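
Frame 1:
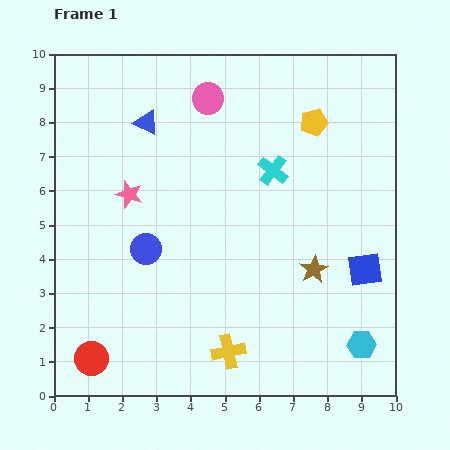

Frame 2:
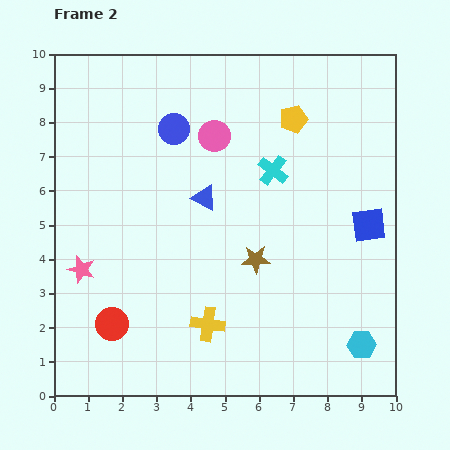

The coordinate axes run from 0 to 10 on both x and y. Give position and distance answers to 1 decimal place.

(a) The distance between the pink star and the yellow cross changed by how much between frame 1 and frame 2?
-1.4

Distance in frame 1: 5.4. Distance in frame 2: 4.0.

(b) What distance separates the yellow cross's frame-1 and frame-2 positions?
1.0

The yellow cross moved from (5.1, 1.3) to (4.5, 2.1), a distance of √(0.6² + 0.8²) ≈ 1.0.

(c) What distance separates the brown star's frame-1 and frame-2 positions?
1.7

The brown star moved from (7.6, 3.7) to (5.9, 4.0), a distance of √(1.7² + 0.3²) ≈ 1.7.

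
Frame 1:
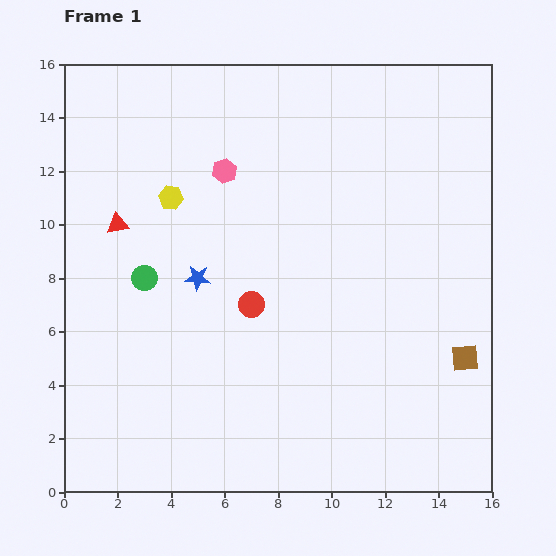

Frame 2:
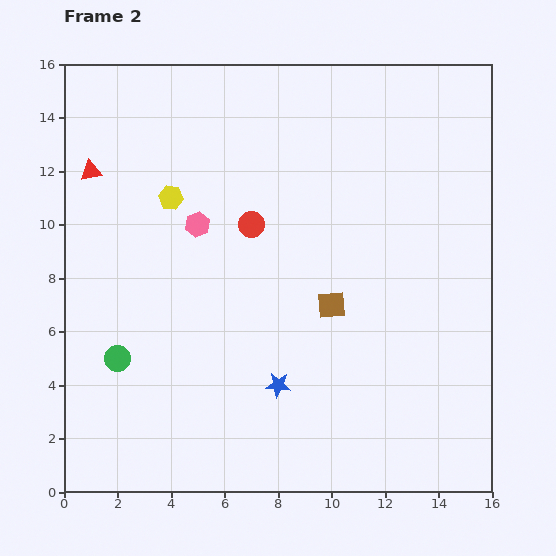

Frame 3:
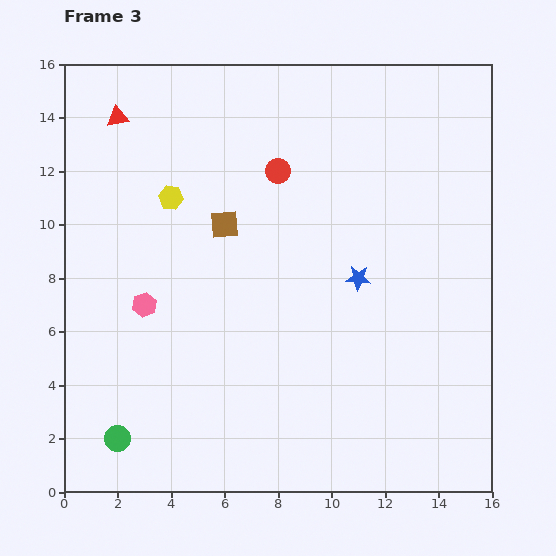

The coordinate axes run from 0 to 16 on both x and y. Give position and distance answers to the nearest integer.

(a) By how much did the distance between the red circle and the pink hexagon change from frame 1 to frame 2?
-3

Distance in frame 1: 5. Distance in frame 2: 2.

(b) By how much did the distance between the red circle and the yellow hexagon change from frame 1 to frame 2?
-2

Distance in frame 1: 5. Distance in frame 2: 3.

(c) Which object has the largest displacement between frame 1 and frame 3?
the brown square

(moved 10; next 6)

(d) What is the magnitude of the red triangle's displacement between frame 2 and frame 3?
2

The red triangle moved from (1, 12) to (2, 14), a distance of √(1² + 2²) ≈ 2.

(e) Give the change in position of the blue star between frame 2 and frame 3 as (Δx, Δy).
(3, 4)

The blue star was at (8, 4) in frame 2 and (11, 8) in frame 3.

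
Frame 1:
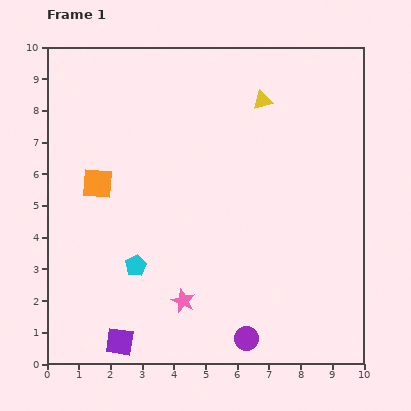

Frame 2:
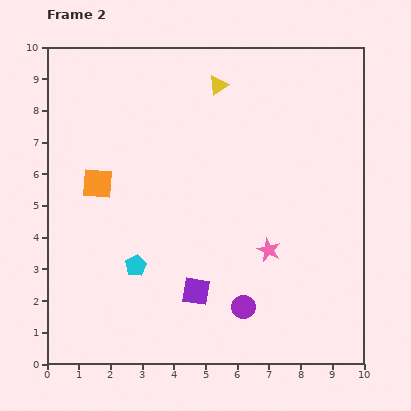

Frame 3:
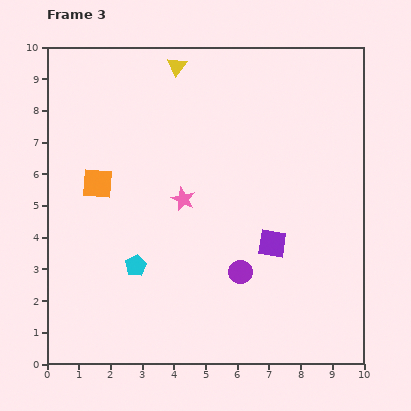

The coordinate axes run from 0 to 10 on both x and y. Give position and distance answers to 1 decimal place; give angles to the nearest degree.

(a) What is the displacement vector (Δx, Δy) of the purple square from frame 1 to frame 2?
(2.4, 1.6)

The purple square was at (2.3, 0.7) in frame 1 and (4.7, 2.3) in frame 2.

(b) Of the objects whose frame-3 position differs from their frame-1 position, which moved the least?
the purple circle

(moved 2.1)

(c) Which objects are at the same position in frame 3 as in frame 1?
the cyan pentagon, the orange square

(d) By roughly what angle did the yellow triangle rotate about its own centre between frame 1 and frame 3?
39° counter-clockwise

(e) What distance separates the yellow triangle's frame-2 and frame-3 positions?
1.4

The yellow triangle moved from (5.4, 8.8) to (4.1, 9.4), a distance of √(1.3² + 0.6²) ≈ 1.4.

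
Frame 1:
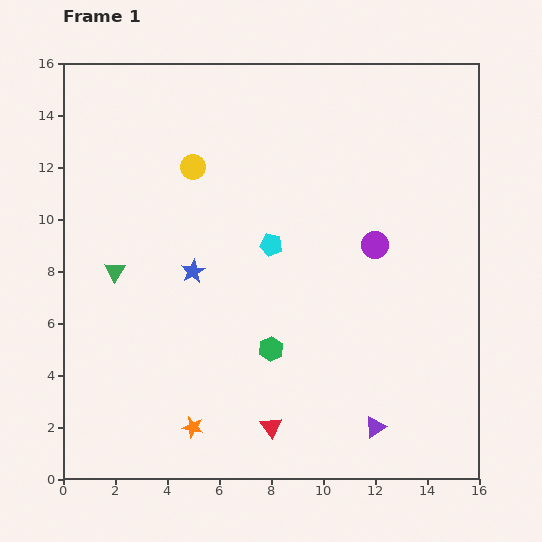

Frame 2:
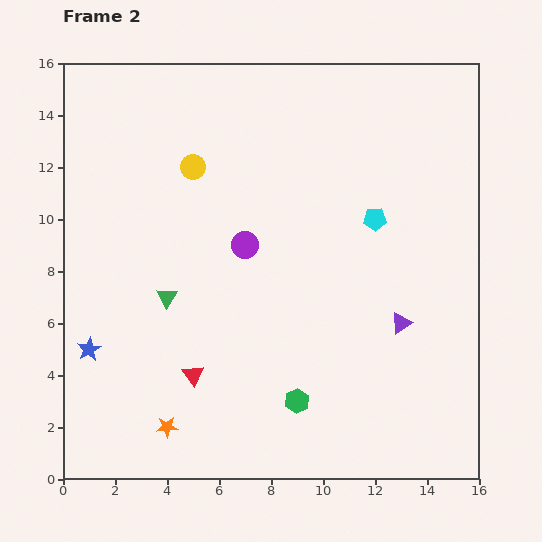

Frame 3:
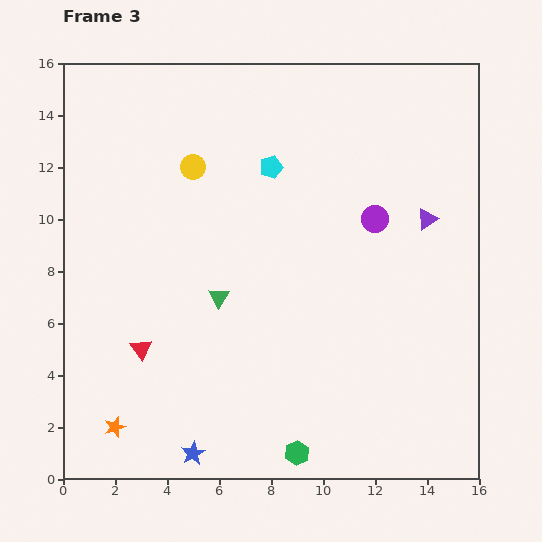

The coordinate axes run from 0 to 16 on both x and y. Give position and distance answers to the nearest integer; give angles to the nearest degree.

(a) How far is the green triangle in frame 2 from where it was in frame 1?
2

The green triangle moved from (2, 8) to (4, 7), a distance of √(2² + 1²) ≈ 2.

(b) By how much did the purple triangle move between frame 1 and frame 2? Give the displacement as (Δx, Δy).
(1, 4)

The purple triangle was at (12, 2) in frame 1 and (13, 6) in frame 2.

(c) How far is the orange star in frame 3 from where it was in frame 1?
3

The orange star moved from (5, 2) to (2, 2), a distance of √(3² + 0²) ≈ 3.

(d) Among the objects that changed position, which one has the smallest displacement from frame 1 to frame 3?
the purple circle

(moved 1)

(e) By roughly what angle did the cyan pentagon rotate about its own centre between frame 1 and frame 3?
30° counter-clockwise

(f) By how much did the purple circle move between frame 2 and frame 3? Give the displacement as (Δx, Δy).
(5, 1)

The purple circle was at (7, 9) in frame 2 and (12, 10) in frame 3.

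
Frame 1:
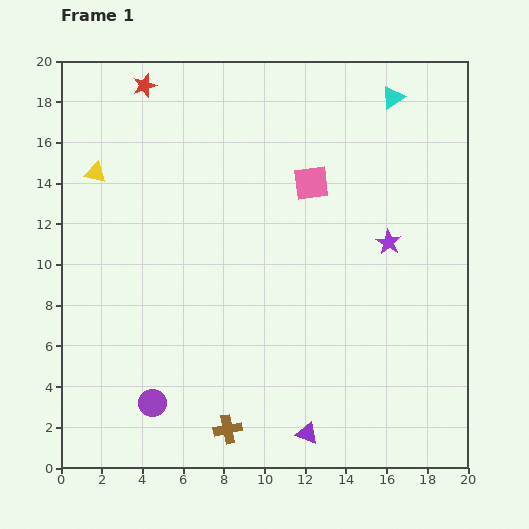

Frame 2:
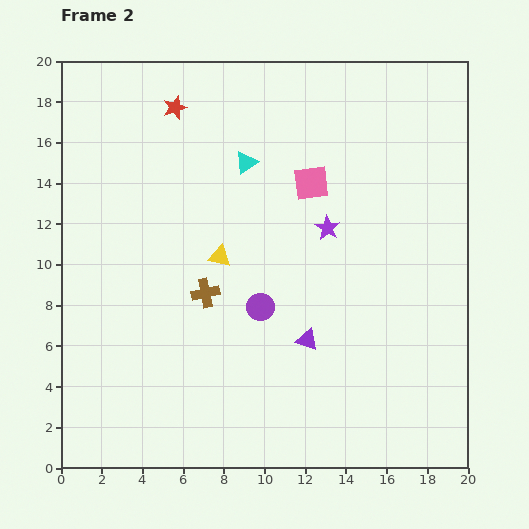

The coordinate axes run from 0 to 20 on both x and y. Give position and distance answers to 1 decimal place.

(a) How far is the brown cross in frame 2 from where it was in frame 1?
6.8

The brown cross moved from (8.2, 1.9) to (7.1, 8.6), a distance of √(1.1² + 6.7²) ≈ 6.8.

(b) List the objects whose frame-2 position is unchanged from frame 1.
the pink square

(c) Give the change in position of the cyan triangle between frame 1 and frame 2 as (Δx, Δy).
(-7.2, -3.2)

The cyan triangle was at (16.3, 18.2) in frame 1 and (9.1, 15.0) in frame 2.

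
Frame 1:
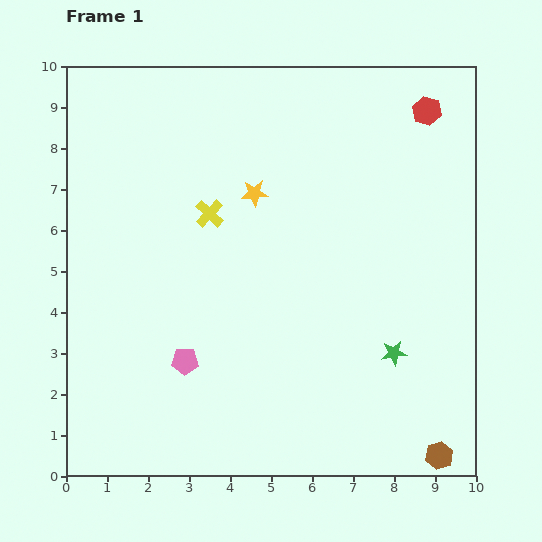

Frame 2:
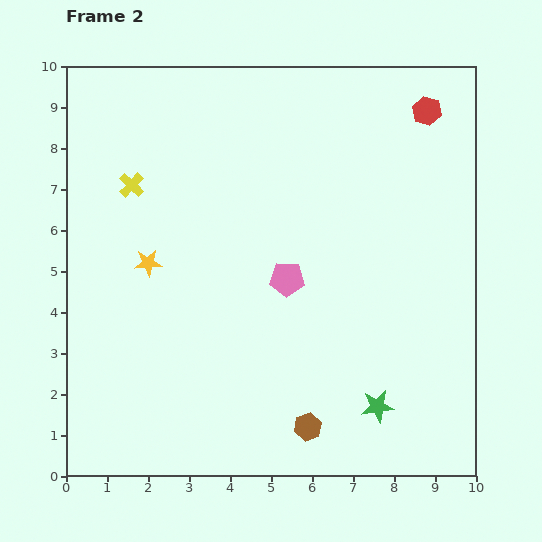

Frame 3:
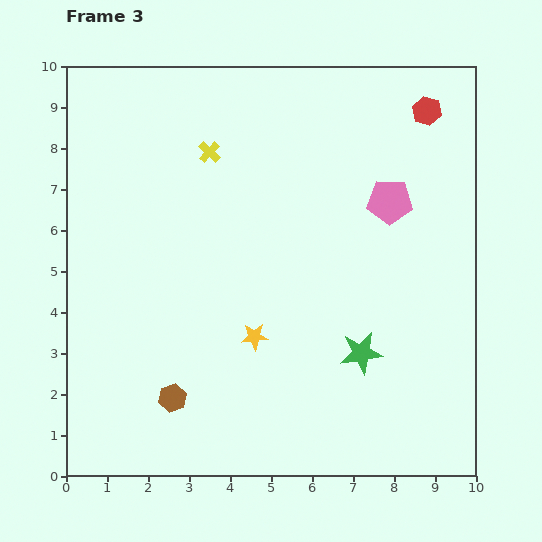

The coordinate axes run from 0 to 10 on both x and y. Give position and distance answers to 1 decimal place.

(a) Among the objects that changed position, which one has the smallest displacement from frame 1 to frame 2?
the green star

(moved 1.4)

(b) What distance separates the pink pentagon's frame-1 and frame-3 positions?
6.3

The pink pentagon moved from (2.9, 2.8) to (7.9, 6.7), a distance of √(5.0² + 3.9²) ≈ 6.3.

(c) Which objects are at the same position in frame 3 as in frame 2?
the red hexagon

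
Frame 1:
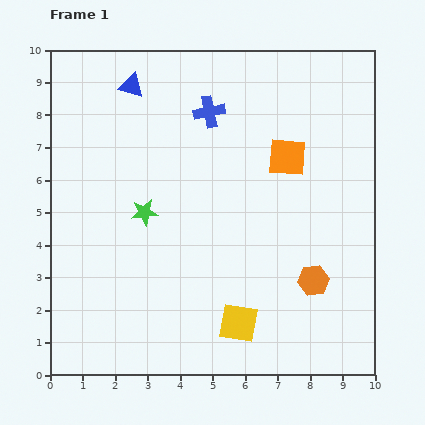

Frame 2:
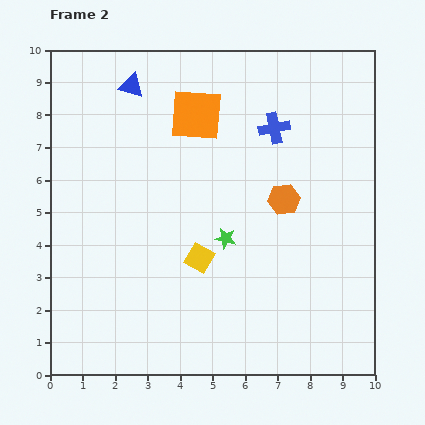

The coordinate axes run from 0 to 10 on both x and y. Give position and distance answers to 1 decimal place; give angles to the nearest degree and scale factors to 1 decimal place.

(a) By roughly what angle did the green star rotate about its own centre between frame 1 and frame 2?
19° clockwise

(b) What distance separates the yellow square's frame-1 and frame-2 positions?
2.3

The yellow square moved from (5.8, 1.6) to (4.6, 3.6), a distance of √(1.2² + 2.0²) ≈ 2.3.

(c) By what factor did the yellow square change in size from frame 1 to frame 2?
0.7×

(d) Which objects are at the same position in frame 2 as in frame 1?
the blue triangle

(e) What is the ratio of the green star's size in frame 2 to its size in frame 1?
0.8×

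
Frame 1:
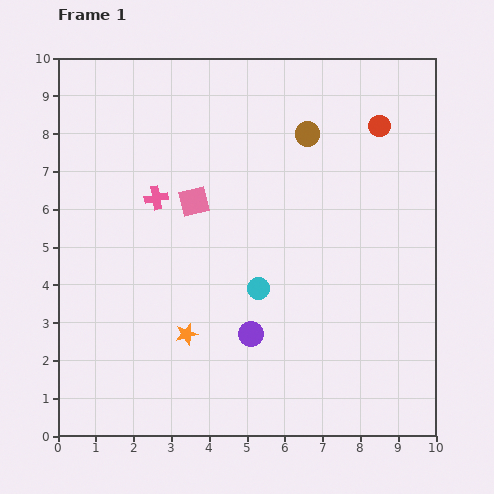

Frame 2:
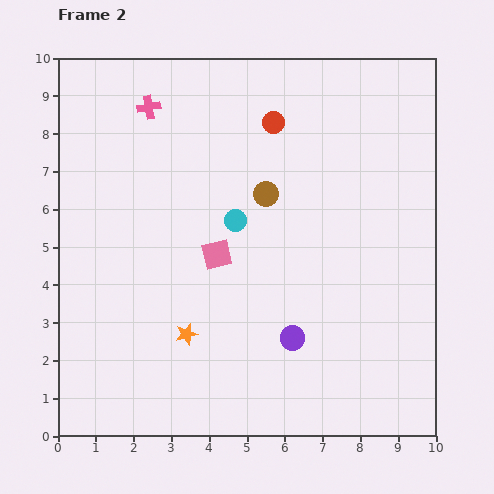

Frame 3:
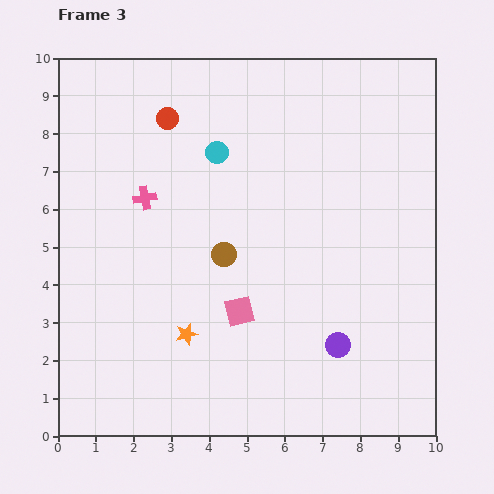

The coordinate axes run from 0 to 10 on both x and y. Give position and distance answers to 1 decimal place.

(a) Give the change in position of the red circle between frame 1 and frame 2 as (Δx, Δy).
(-2.8, 0.1)

The red circle was at (8.5, 8.2) in frame 1 and (5.7, 8.3) in frame 2.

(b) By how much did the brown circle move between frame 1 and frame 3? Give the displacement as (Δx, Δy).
(-2.2, -3.2)

The brown circle was at (6.6, 8.0) in frame 1 and (4.4, 4.8) in frame 3.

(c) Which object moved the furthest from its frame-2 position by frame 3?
the red circle

(moved 2.8; next 2.4)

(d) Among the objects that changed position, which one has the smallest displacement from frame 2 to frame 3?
the purple circle

(moved 1.2)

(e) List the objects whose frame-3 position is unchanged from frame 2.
the orange star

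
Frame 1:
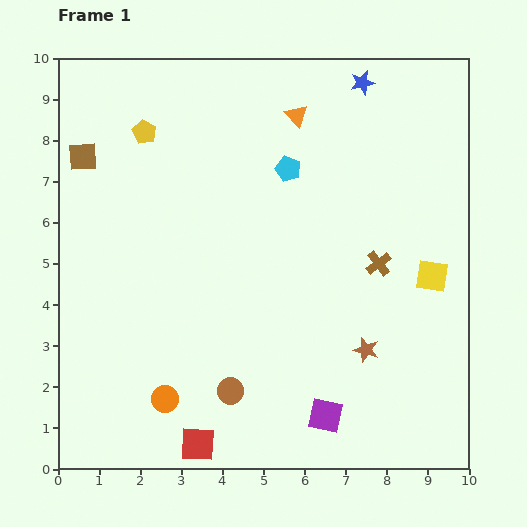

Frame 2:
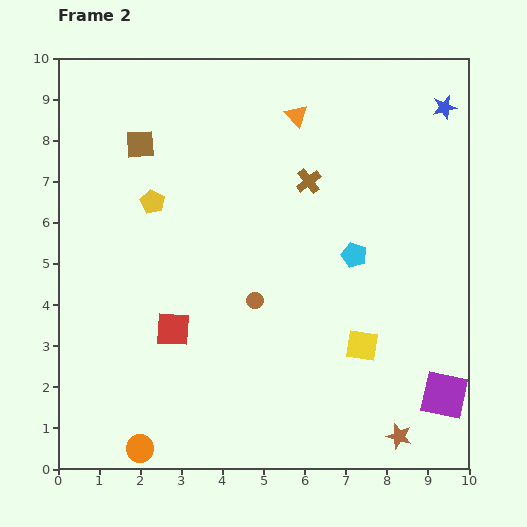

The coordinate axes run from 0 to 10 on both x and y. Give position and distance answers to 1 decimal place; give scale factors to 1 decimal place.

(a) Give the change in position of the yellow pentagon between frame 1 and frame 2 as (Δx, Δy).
(0.2, -1.7)

The yellow pentagon was at (2.1, 8.2) in frame 1 and (2.3, 6.5) in frame 2.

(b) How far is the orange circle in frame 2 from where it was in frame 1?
1.3

The orange circle moved from (2.6, 1.7) to (2.0, 0.5), a distance of √(0.6² + 1.2²) ≈ 1.3.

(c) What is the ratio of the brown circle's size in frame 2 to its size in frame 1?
0.6×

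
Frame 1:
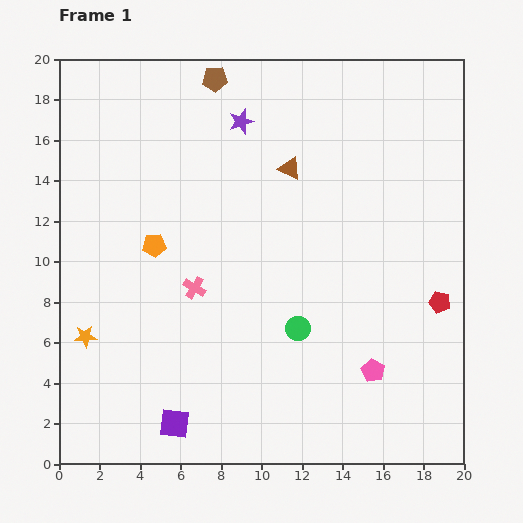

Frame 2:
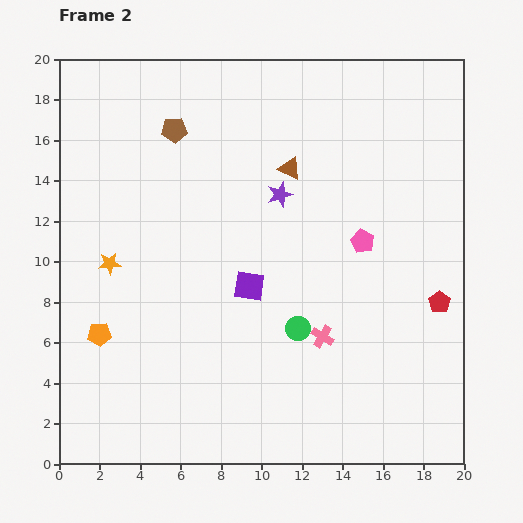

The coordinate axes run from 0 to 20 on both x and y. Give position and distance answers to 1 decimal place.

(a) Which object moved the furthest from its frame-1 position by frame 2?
the purple square

(moved 7.7; next 6.7)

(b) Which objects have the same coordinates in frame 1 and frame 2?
the red pentagon, the brown triangle, the green circle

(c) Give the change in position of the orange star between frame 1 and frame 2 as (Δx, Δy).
(1.2, 3.6)

The orange star was at (1.3, 6.3) in frame 1 and (2.5, 9.9) in frame 2.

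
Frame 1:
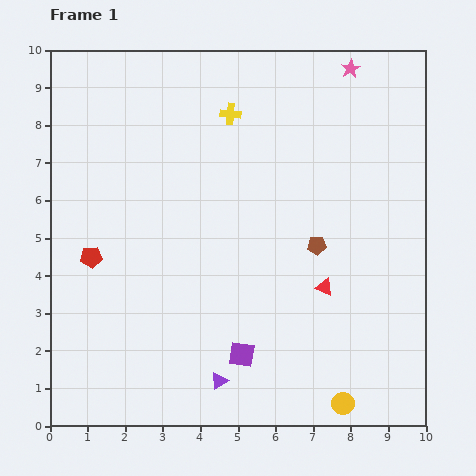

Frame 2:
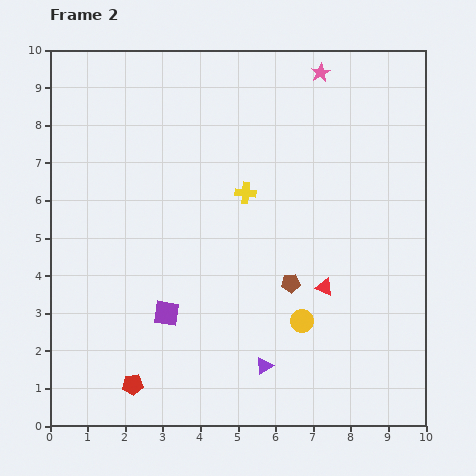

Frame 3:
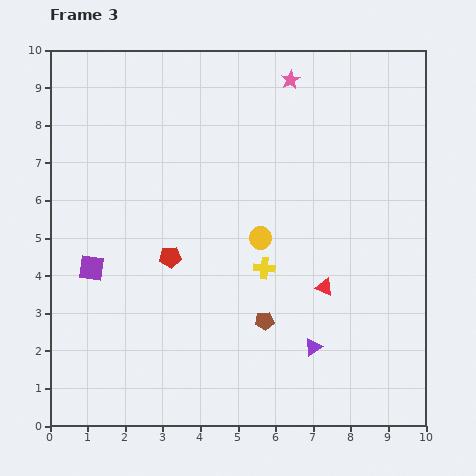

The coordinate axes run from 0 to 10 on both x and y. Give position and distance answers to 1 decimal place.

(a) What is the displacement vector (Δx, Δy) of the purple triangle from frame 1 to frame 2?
(1.2, 0.4)

The purple triangle was at (4.5, 1.2) in frame 1 and (5.7, 1.6) in frame 2.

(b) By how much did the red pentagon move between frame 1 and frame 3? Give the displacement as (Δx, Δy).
(2.1, 0.0)

The red pentagon was at (1.1, 4.5) in frame 1 and (3.2, 4.5) in frame 3.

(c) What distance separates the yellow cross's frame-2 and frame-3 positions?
2.1

The yellow cross moved from (5.2, 6.2) to (5.7, 4.2), a distance of √(0.5² + 2.0²) ≈ 2.1.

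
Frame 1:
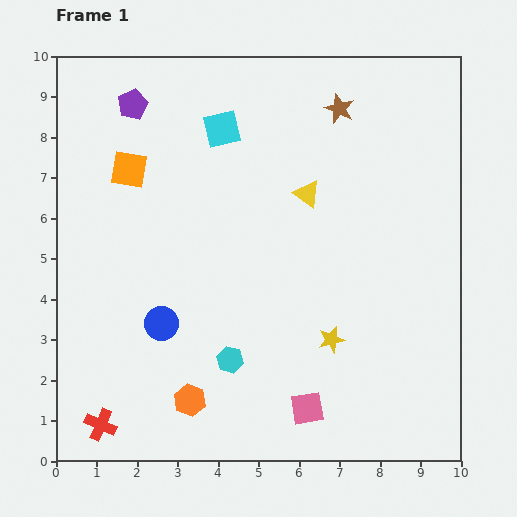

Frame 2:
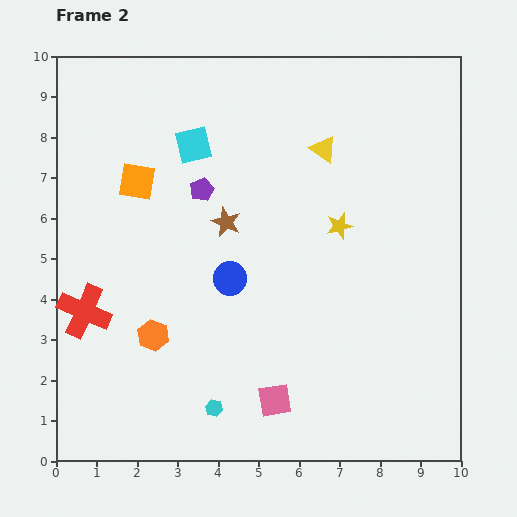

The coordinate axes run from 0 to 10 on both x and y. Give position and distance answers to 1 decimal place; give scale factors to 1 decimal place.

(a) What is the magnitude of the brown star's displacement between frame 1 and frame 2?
4.0

The brown star moved from (7.0, 8.7) to (4.2, 5.9), a distance of √(2.8² + 2.8²) ≈ 4.0.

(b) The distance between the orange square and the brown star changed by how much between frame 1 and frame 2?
-3.0

Distance in frame 1: 5.4. Distance in frame 2: 2.4.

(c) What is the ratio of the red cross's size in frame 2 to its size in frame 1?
1.7×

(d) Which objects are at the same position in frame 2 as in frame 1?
none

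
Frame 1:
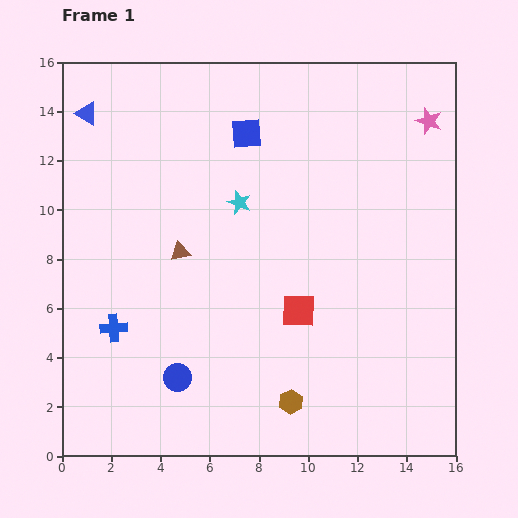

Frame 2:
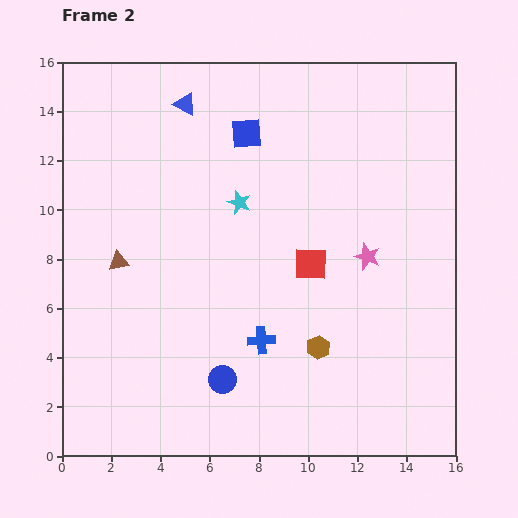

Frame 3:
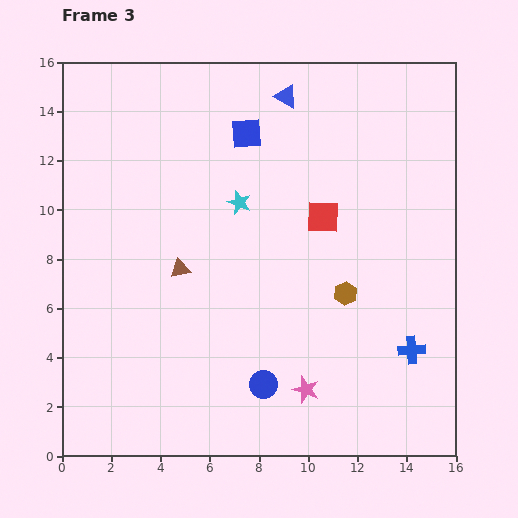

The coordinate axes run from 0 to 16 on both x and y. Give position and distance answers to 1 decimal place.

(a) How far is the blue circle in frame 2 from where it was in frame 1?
1.8

The blue circle moved from (4.7, 3.2) to (6.5, 3.1), a distance of √(1.8² + 0.1²) ≈ 1.8.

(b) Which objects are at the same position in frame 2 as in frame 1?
the blue square, the cyan star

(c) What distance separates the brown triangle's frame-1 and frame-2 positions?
2.5

The brown triangle moved from (4.8, 8.3) to (2.3, 7.9), a distance of √(2.5² + 0.4²) ≈ 2.5.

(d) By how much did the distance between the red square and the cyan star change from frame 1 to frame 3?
-1.5

Distance in frame 1: 5.0. Distance in frame 3: 3.5.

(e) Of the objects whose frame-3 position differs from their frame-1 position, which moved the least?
the brown triangle

(moved 0.7)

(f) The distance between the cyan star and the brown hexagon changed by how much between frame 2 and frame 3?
-1.0

Distance in frame 2: 6.7. Distance in frame 3: 5.7.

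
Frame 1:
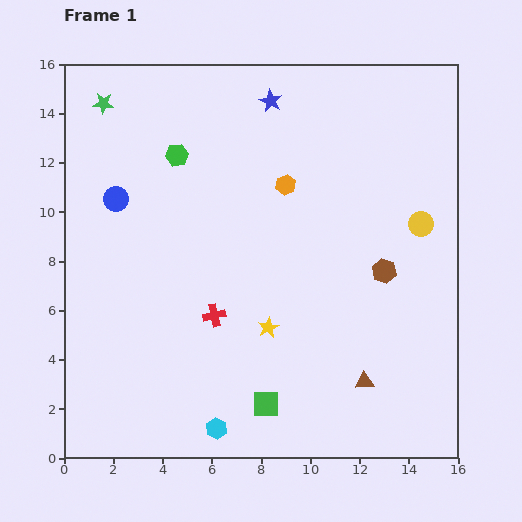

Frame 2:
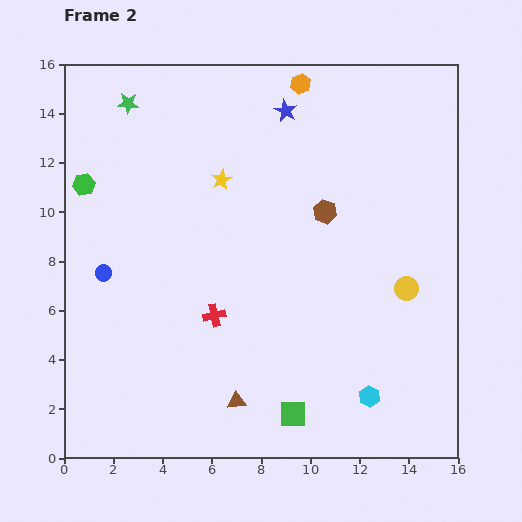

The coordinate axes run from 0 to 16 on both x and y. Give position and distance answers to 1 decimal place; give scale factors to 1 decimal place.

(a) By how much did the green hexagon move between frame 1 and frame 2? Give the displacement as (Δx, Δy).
(-3.8, -1.2)

The green hexagon was at (4.6, 12.3) in frame 1 and (0.8, 11.1) in frame 2.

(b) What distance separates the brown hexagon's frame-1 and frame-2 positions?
3.4

The brown hexagon moved from (13.0, 7.6) to (10.6, 10.0), a distance of √(2.4² + 2.4²) ≈ 3.4.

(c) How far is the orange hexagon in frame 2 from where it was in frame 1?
4.1

The orange hexagon moved from (9.0, 11.1) to (9.6, 15.2), a distance of √(0.6² + 4.1²) ≈ 4.1.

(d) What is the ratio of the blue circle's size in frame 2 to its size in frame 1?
0.7×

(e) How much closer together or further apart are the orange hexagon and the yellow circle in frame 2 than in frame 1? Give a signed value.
+3.6

Distance in frame 1: 5.7. Distance in frame 2: 9.3.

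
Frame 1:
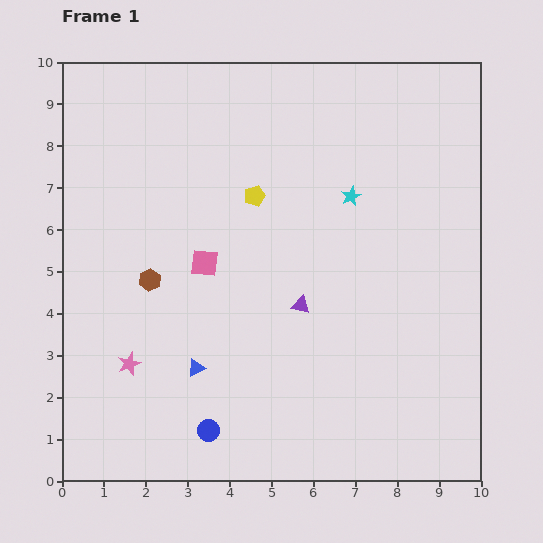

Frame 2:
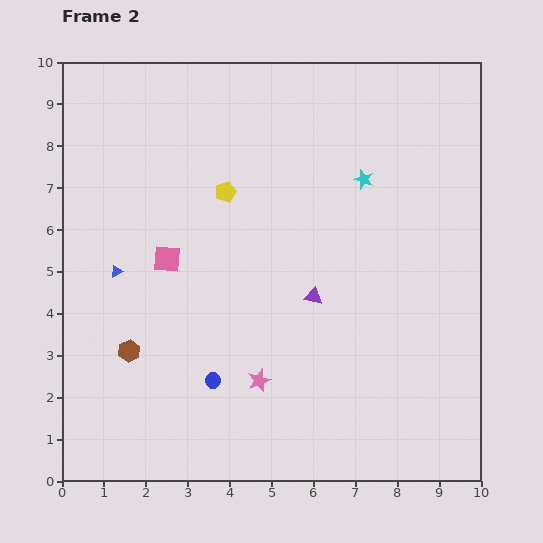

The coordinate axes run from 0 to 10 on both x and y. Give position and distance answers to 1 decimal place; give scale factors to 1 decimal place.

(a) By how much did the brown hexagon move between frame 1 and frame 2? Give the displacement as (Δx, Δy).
(-0.5, -1.7)

The brown hexagon was at (2.1, 4.8) in frame 1 and (1.6, 3.1) in frame 2.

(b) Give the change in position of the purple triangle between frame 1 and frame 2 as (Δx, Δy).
(0.3, 0.2)

The purple triangle was at (5.7, 4.2) in frame 1 and (6.0, 4.4) in frame 2.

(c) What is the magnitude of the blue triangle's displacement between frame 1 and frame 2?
3.0

The blue triangle moved from (3.2, 2.7) to (1.3, 5.0), a distance of √(1.9² + 2.3²) ≈ 3.0.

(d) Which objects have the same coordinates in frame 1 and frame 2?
none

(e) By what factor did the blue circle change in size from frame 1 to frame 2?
0.7×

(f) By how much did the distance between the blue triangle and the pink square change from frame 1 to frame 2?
-1.3

Distance in frame 1: 2.5. Distance in frame 2: 1.2.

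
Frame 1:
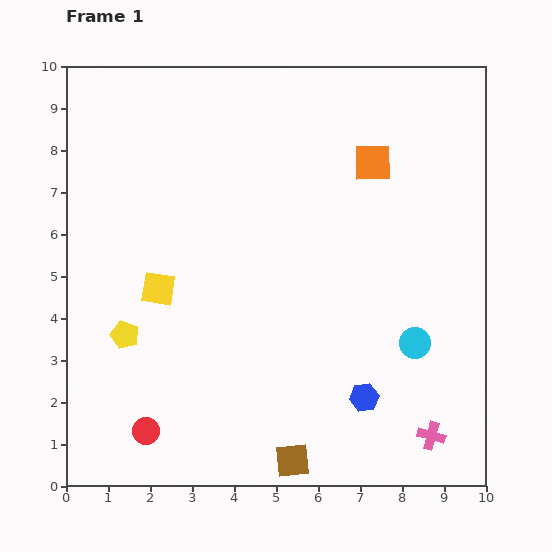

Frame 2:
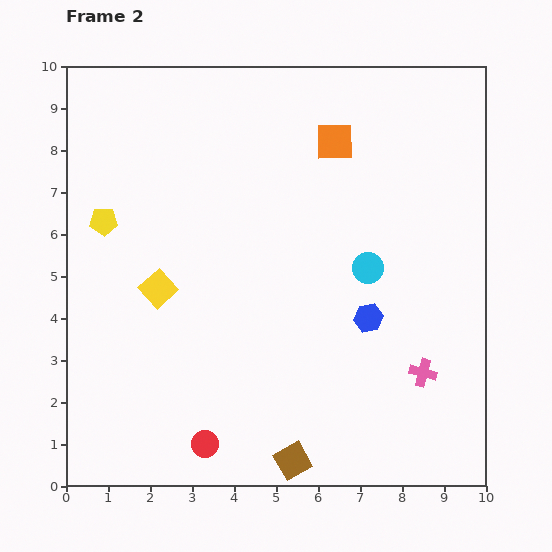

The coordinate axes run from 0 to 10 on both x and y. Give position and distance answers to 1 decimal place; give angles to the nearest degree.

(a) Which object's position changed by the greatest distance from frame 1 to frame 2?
the yellow pentagon

(moved 2.7; next 2.1)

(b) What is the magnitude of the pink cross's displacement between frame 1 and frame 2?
1.5

The pink cross moved from (8.7, 1.2) to (8.5, 2.7), a distance of √(0.2² + 1.5²) ≈ 1.5.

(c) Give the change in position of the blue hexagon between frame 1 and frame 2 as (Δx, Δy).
(0.1, 1.9)

The blue hexagon was at (7.1, 2.1) in frame 1 and (7.2, 4.0) in frame 2.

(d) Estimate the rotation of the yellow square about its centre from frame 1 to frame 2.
39° clockwise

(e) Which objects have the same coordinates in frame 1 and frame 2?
the yellow square, the brown square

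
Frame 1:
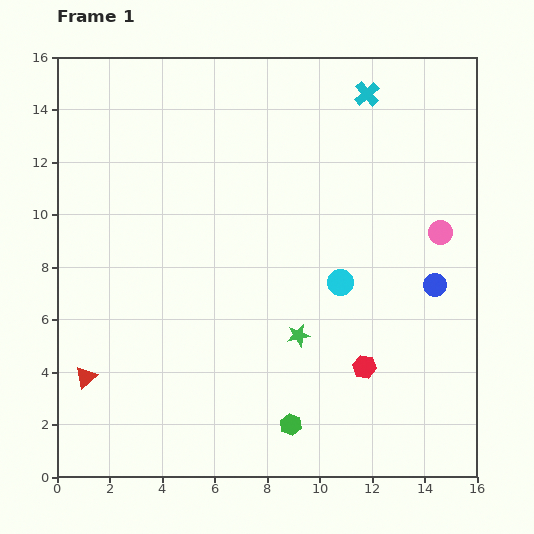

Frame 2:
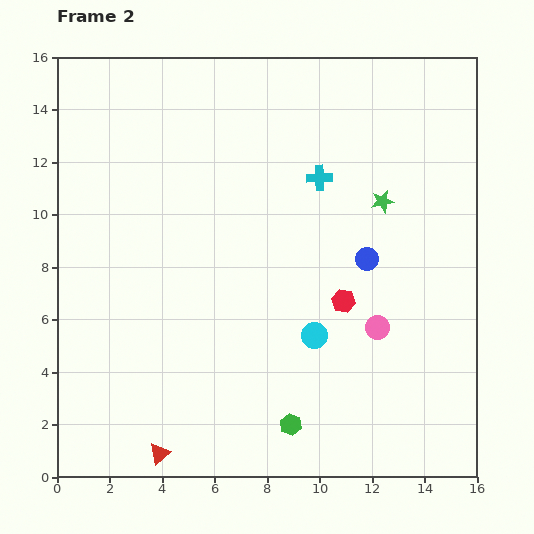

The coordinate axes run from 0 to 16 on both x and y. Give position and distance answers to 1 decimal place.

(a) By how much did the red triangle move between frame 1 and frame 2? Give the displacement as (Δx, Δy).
(2.8, -2.9)

The red triangle was at (1.1, 3.8) in frame 1 and (3.9, 0.9) in frame 2.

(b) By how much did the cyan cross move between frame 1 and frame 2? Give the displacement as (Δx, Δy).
(-1.8, -3.2)

The cyan cross was at (11.8, 14.6) in frame 1 and (10.0, 11.4) in frame 2.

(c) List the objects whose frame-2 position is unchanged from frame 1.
the green hexagon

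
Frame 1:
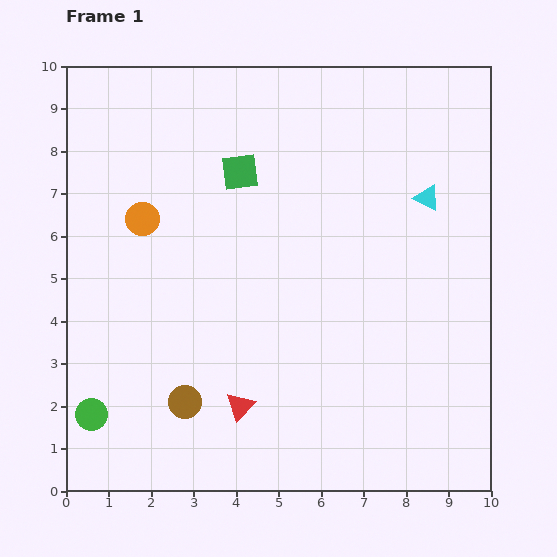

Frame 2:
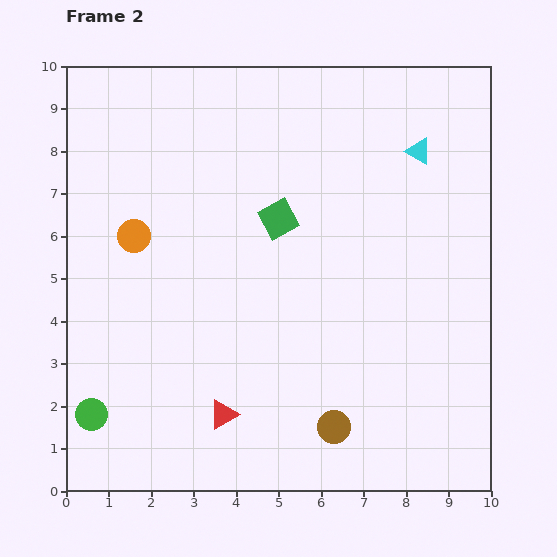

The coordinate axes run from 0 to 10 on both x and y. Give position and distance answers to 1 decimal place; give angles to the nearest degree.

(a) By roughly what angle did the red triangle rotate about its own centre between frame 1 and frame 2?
17° clockwise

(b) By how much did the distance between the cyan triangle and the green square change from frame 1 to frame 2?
-0.7

Distance in frame 1: 4.4. Distance in frame 2: 3.7.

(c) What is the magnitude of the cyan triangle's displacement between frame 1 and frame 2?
1.1

The cyan triangle moved from (8.5, 6.9) to (8.3, 8.0), a distance of √(0.2² + 1.1²) ≈ 1.1.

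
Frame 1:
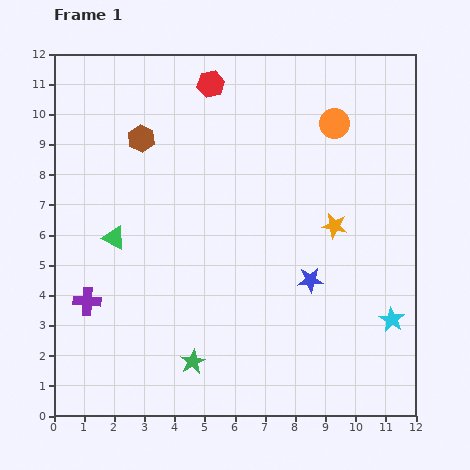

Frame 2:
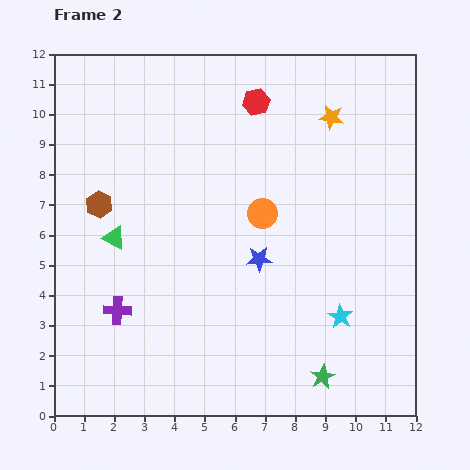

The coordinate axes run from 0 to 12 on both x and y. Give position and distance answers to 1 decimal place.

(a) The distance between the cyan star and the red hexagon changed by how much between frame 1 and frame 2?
-2.2

Distance in frame 1: 9.8. Distance in frame 2: 7.6.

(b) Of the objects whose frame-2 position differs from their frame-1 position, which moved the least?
the purple cross

(moved 1.0)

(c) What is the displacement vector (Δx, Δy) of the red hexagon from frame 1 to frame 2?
(1.5, -0.6)

The red hexagon was at (5.2, 11.0) in frame 1 and (6.7, 10.4) in frame 2.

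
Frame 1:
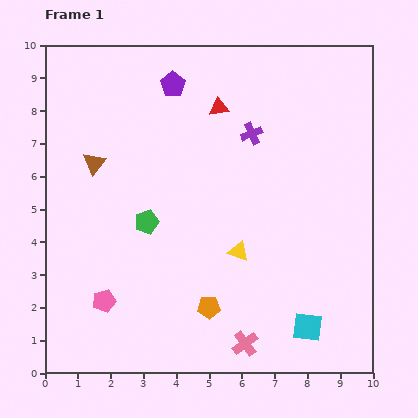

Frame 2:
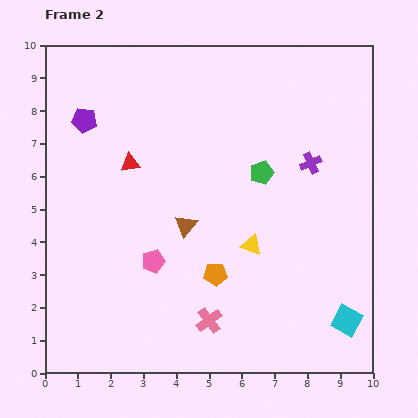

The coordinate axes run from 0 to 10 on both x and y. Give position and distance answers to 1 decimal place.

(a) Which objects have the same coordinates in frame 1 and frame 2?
none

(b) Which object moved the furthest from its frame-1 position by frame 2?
the green pentagon

(moved 3.8; next 3.4)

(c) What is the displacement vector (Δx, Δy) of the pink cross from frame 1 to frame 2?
(-1.1, 0.7)

The pink cross was at (6.1, 0.9) in frame 1 and (5.0, 1.6) in frame 2.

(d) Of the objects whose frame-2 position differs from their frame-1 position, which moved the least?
the yellow triangle

(moved 0.4)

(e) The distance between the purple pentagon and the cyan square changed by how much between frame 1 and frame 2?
+1.6

Distance in frame 1: 8.5. Distance in frame 2: 10.1.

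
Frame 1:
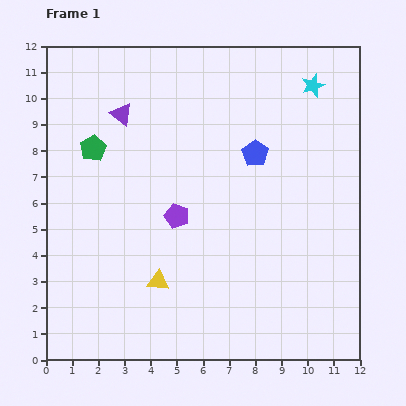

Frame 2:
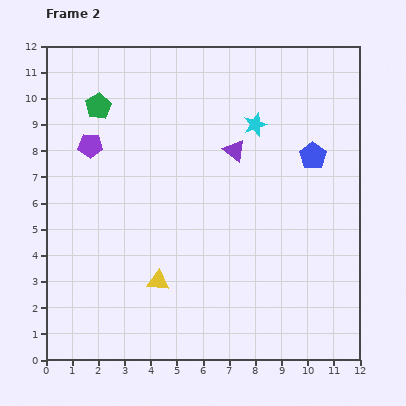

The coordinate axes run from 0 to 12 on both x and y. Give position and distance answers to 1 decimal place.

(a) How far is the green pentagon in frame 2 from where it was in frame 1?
1.6

The green pentagon moved from (1.8, 8.1) to (2.0, 9.7), a distance of √(0.2² + 1.6²) ≈ 1.6.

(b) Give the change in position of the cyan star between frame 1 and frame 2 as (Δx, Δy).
(-2.2, -1.5)

The cyan star was at (10.2, 10.5) in frame 1 and (8.0, 9.0) in frame 2.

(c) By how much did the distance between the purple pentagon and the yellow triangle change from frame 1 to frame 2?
+3.2

Distance in frame 1: 2.6. Distance in frame 2: 5.8.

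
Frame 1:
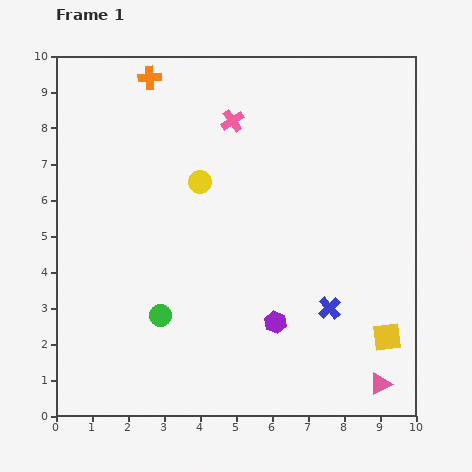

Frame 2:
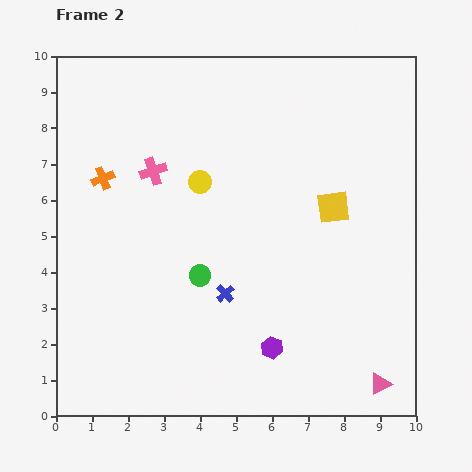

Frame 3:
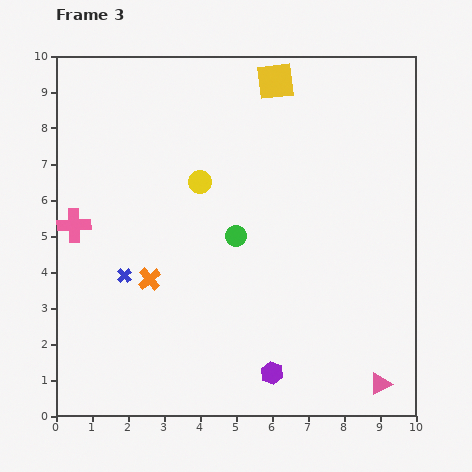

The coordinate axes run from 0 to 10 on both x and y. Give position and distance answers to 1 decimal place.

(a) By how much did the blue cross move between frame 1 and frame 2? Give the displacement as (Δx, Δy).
(-2.9, 0.4)

The blue cross was at (7.6, 3.0) in frame 1 and (4.7, 3.4) in frame 2.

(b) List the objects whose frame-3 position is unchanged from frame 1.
the yellow circle, the pink triangle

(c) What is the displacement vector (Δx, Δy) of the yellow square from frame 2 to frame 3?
(-1.6, 3.5)

The yellow square was at (7.7, 5.8) in frame 2 and (6.1, 9.3) in frame 3.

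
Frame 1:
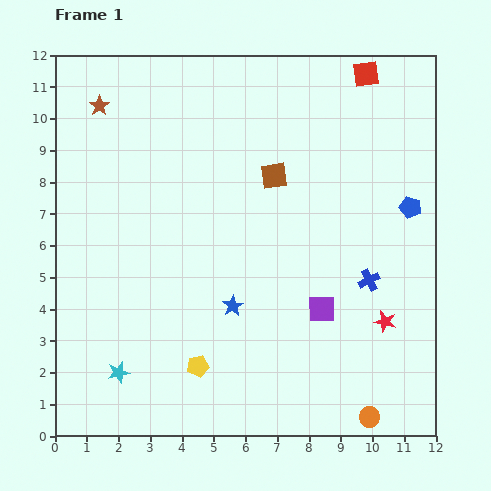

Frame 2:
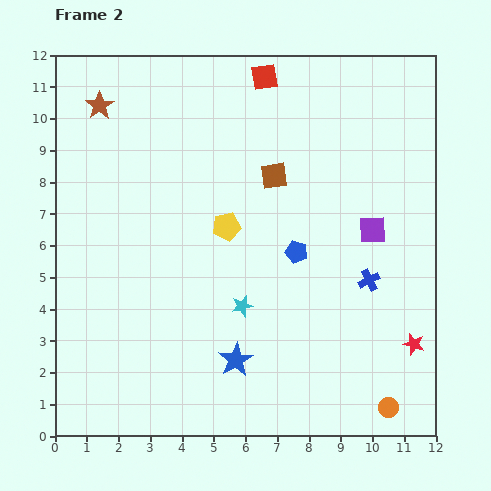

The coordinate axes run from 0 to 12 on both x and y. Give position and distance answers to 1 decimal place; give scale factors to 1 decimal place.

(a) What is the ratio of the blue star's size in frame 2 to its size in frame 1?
1.6×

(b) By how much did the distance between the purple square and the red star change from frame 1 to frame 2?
+1.8

Distance in frame 1: 2.0. Distance in frame 2: 3.8.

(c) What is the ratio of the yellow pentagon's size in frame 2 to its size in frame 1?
1.3×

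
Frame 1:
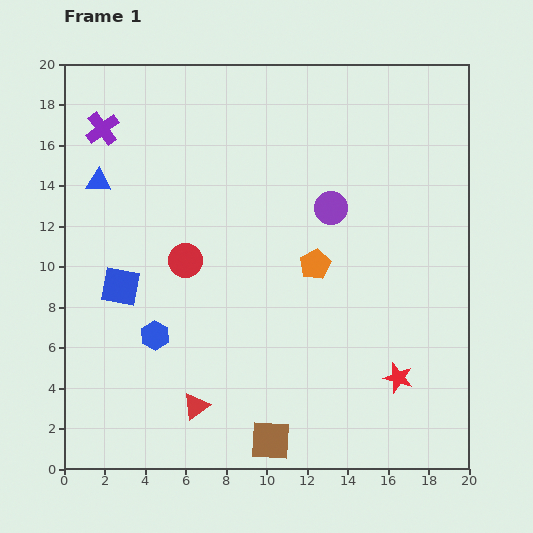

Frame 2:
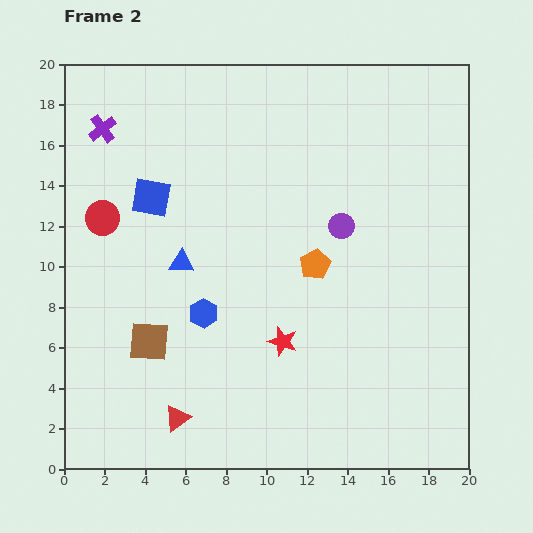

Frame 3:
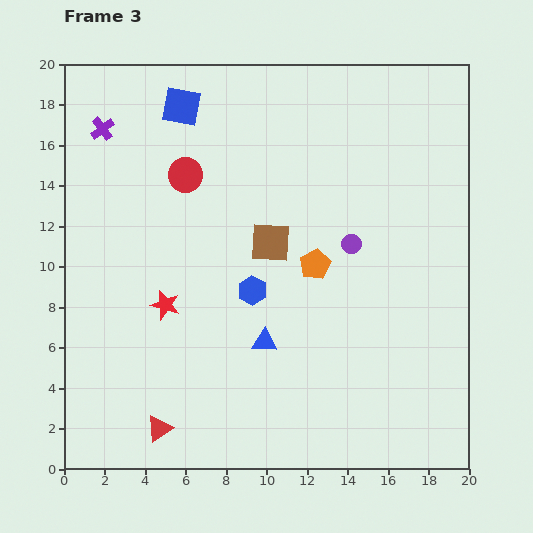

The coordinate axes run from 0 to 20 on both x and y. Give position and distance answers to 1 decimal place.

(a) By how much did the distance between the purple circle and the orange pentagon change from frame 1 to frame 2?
-0.6

Distance in frame 1: 2.9. Distance in frame 2: 2.3.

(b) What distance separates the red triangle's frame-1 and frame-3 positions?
2.1

The red triangle moved from (6.5, 3.1) to (4.7, 2.0), a distance of √(1.8² + 1.1²) ≈ 2.1.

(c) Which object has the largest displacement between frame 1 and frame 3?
the red star

(moved 12.1; next 11.4)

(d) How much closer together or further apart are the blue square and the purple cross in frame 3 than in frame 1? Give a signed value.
-3.8

Distance in frame 1: 7.9. Distance in frame 3: 4.1.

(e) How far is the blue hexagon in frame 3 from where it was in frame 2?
2.6

The blue hexagon moved from (6.9, 7.7) to (9.3, 8.8), a distance of √(2.4² + 1.1²) ≈ 2.6.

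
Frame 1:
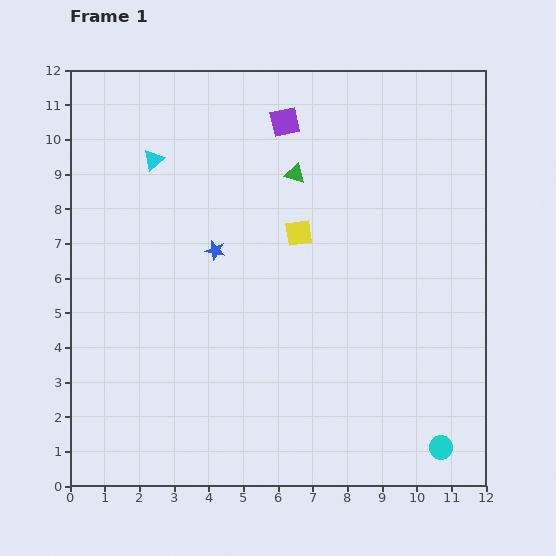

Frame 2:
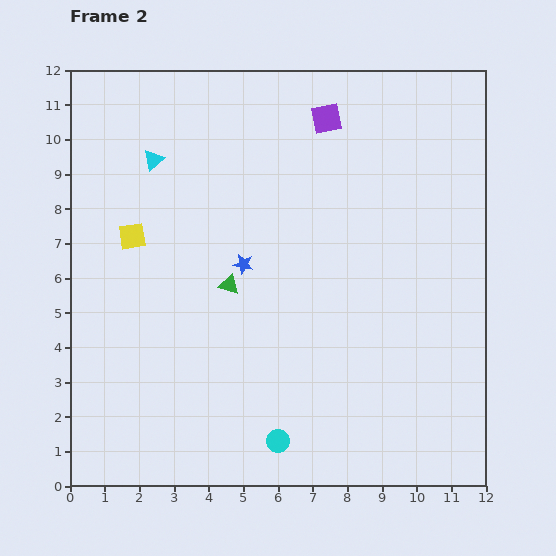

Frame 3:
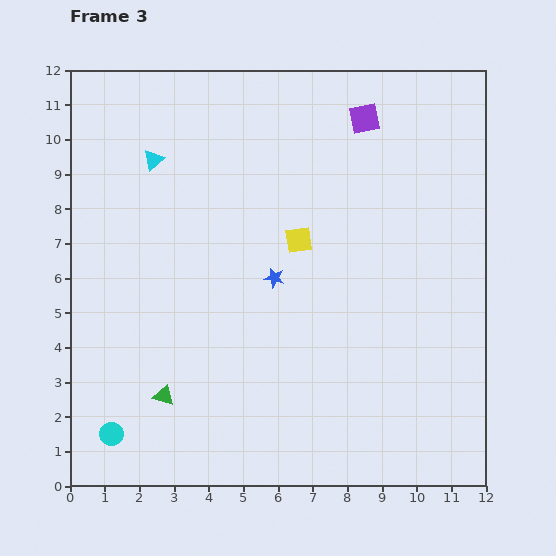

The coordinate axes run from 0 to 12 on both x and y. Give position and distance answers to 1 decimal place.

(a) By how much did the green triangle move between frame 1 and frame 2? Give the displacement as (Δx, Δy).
(-1.9, -3.2)

The green triangle was at (6.5, 9.0) in frame 1 and (4.6, 5.8) in frame 2.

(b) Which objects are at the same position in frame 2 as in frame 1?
the cyan triangle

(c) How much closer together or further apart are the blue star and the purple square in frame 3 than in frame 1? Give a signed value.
+1.1

Distance in frame 1: 4.2. Distance in frame 3: 5.3.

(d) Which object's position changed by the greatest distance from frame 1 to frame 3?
the cyan circle

(moved 9.5; next 7.4)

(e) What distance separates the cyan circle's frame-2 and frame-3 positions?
4.8

The cyan circle moved from (6.0, 1.3) to (1.2, 1.5), a distance of √(4.8² + 0.2²) ≈ 4.8.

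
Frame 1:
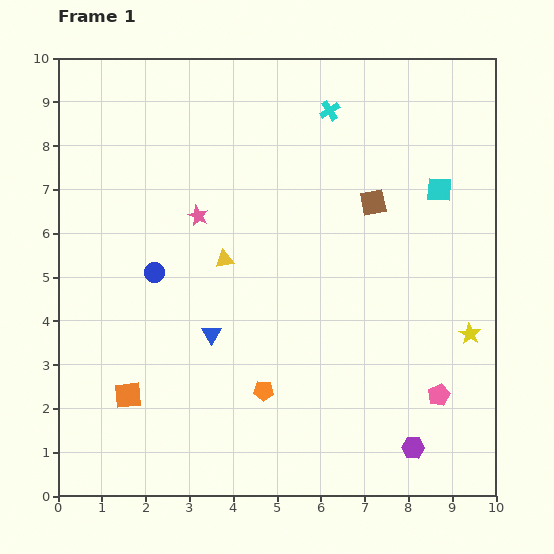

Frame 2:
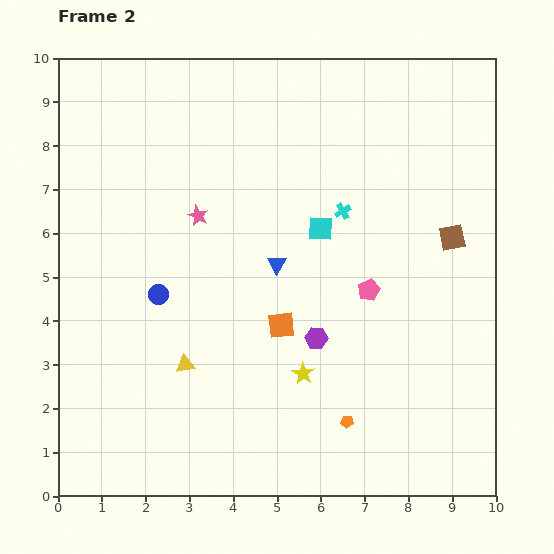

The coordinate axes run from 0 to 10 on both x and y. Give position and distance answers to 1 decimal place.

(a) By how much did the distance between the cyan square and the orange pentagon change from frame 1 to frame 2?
-1.7

Distance in frame 1: 6.1. Distance in frame 2: 4.4.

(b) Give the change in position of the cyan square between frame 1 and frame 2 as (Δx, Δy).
(-2.7, -0.9)

The cyan square was at (8.7, 7.0) in frame 1 and (6.0, 6.1) in frame 2.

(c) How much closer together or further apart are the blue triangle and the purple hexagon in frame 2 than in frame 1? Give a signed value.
-3.4

Distance in frame 1: 5.3. Distance in frame 2: 1.9.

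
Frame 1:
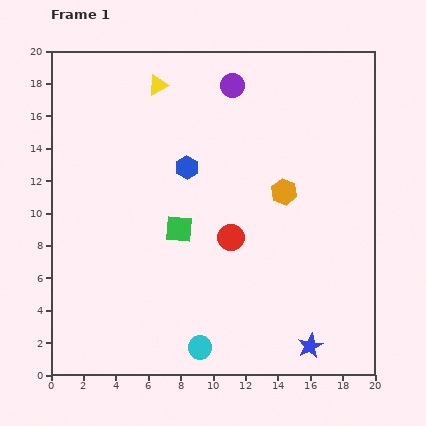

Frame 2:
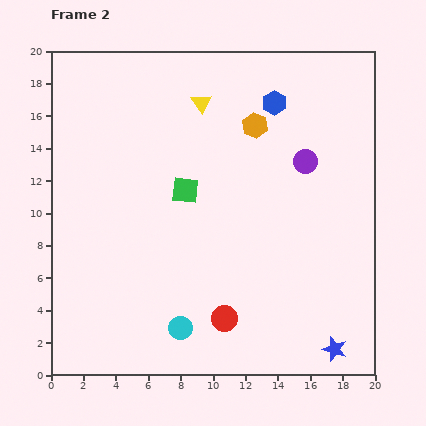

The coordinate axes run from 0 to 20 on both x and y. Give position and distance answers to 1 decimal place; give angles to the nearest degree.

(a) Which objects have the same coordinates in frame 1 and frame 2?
none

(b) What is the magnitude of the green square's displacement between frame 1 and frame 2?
2.4

The green square moved from (7.9, 9.0) to (8.3, 11.4), a distance of √(0.4² + 2.4²) ≈ 2.4.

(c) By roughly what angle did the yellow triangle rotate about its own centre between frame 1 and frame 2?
36° counter-clockwise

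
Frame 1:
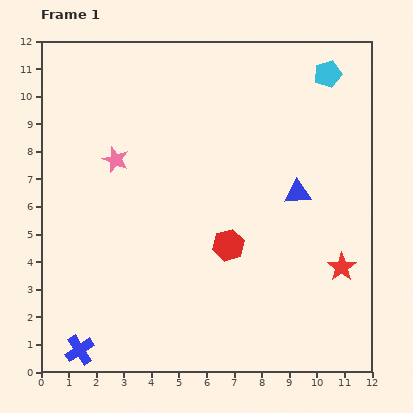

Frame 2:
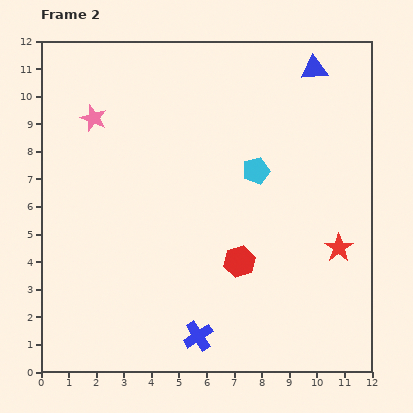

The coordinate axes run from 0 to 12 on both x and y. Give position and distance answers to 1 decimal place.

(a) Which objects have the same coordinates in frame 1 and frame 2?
none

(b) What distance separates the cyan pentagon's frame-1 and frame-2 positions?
4.4

The cyan pentagon moved from (10.4, 10.8) to (7.8, 7.3), a distance of √(2.6² + 3.5²) ≈ 4.4.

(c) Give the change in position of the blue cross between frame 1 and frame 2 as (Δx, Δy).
(4.3, 0.5)

The blue cross was at (1.4, 0.8) in frame 1 and (5.7, 1.3) in frame 2.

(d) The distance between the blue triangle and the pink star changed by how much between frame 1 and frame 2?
+1.5

Distance in frame 1: 6.7. Distance in frame 2: 8.2.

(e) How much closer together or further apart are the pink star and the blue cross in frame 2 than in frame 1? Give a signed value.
+1.8

Distance in frame 1: 7.0. Distance in frame 2: 8.8.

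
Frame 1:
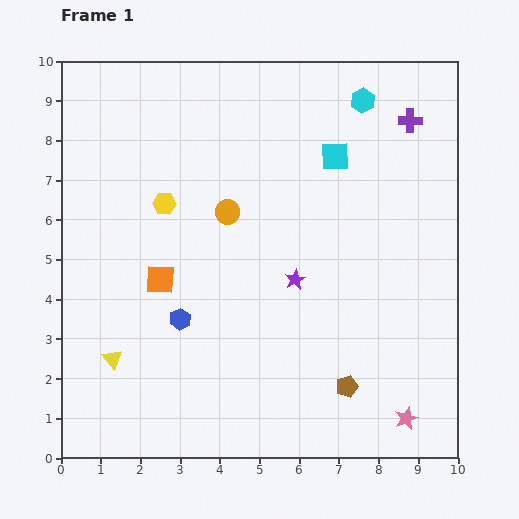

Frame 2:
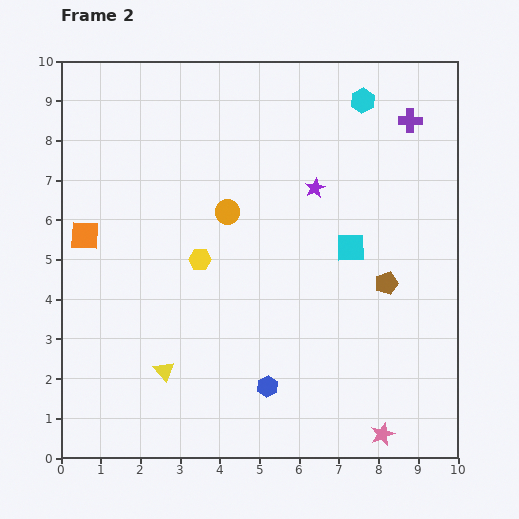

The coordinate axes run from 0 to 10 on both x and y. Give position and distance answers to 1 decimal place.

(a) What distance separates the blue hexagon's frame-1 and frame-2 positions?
2.8

The blue hexagon moved from (3.0, 3.5) to (5.2, 1.8), a distance of √(2.2² + 1.7²) ≈ 2.8.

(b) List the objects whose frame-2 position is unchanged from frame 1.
the purple cross, the orange circle, the cyan hexagon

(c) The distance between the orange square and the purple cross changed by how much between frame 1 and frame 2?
+1.2

Distance in frame 1: 7.5. Distance in frame 2: 8.7.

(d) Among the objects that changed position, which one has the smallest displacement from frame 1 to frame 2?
the pink star

(moved 0.7)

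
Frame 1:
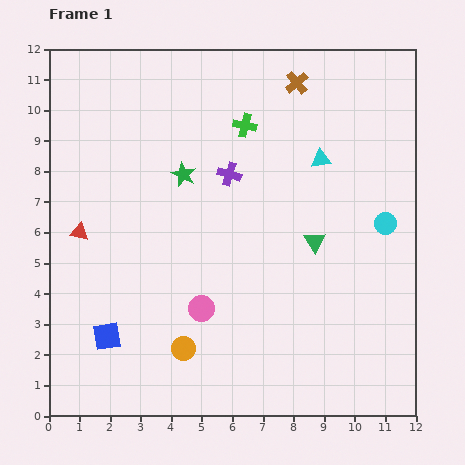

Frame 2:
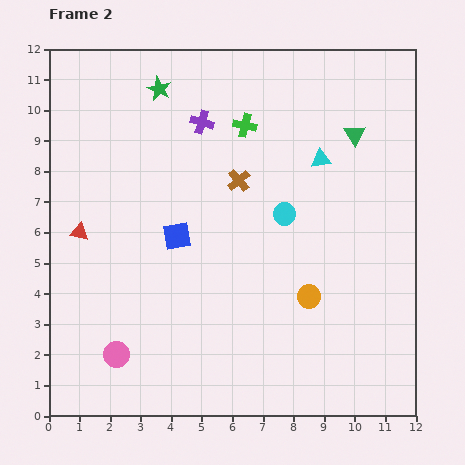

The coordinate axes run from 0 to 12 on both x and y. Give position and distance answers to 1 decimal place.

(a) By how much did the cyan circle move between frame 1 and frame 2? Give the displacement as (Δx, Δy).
(-3.3, 0.3)

The cyan circle was at (11.0, 6.3) in frame 1 and (7.7, 6.6) in frame 2.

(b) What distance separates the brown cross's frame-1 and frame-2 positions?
3.7

The brown cross moved from (8.1, 10.9) to (6.2, 7.7), a distance of √(1.9² + 3.2²) ≈ 3.7.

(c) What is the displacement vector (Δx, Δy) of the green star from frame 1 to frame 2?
(-0.8, 2.8)

The green star was at (4.4, 7.9) in frame 1 and (3.6, 10.7) in frame 2.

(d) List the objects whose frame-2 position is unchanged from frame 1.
the red triangle, the green cross, the cyan triangle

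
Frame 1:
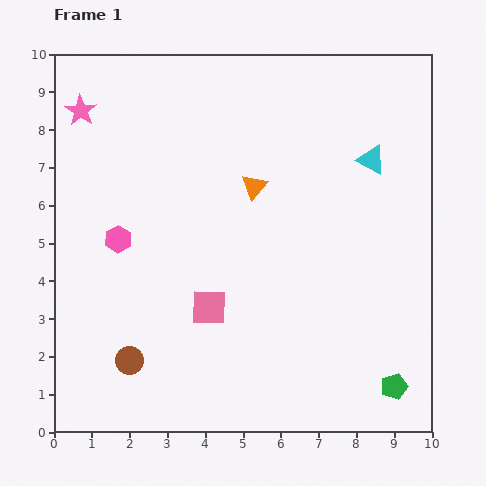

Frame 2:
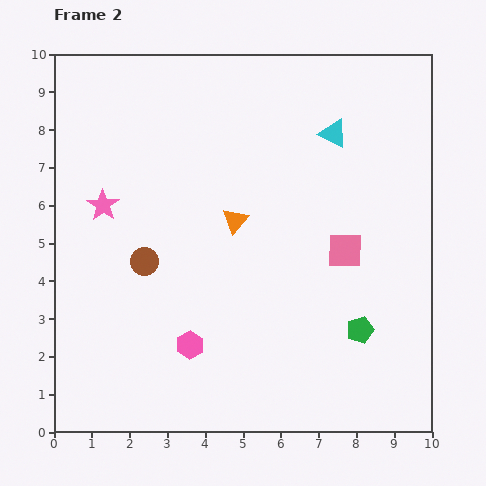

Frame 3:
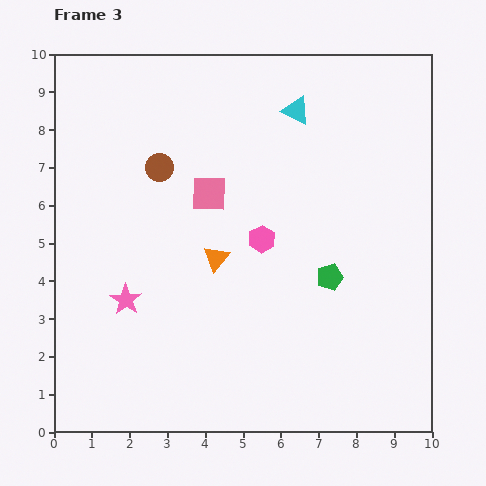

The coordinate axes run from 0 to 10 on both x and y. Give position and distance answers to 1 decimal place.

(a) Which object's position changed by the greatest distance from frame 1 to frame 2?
the pink square

(moved 3.9; next 3.4)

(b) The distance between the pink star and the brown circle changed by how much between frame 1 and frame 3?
-3.1

Distance in frame 1: 6.7. Distance in frame 3: 3.6.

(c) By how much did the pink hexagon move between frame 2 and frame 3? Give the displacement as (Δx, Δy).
(1.9, 2.8)

The pink hexagon was at (3.6, 2.3) in frame 2 and (5.5, 5.1) in frame 3.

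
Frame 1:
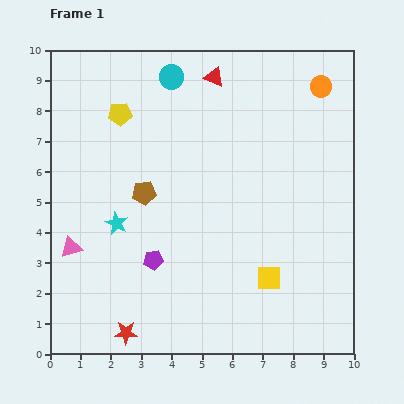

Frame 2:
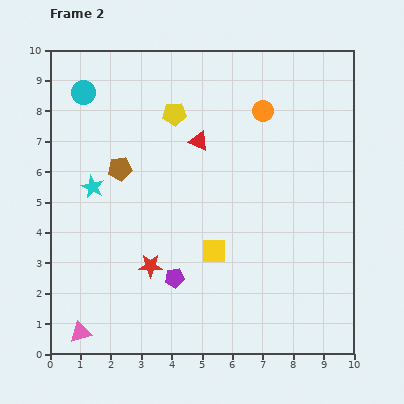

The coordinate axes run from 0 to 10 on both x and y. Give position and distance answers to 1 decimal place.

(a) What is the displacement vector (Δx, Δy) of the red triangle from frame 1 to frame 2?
(-0.5, -2.1)

The red triangle was at (5.4, 9.1) in frame 1 and (4.9, 7.0) in frame 2.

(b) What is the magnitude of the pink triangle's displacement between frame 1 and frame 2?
2.8

The pink triangle moved from (0.7, 3.5) to (1.0, 0.7), a distance of √(0.3² + 2.8²) ≈ 2.8.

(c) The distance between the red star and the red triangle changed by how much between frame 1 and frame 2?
-4.5

Distance in frame 1: 8.9. Distance in frame 2: 4.4.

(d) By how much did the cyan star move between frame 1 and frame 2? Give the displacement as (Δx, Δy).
(-0.8, 1.2)

The cyan star was at (2.2, 4.3) in frame 1 and (1.4, 5.5) in frame 2.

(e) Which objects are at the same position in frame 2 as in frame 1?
none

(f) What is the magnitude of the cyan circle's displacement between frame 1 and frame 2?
2.9

The cyan circle moved from (4.0, 9.1) to (1.1, 8.6), a distance of √(2.9² + 0.5²) ≈ 2.9.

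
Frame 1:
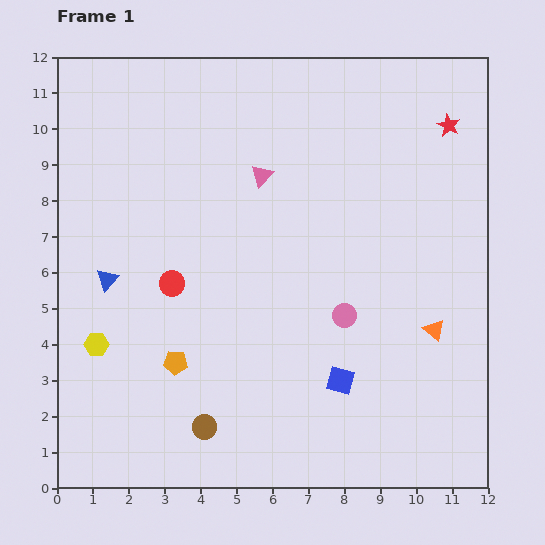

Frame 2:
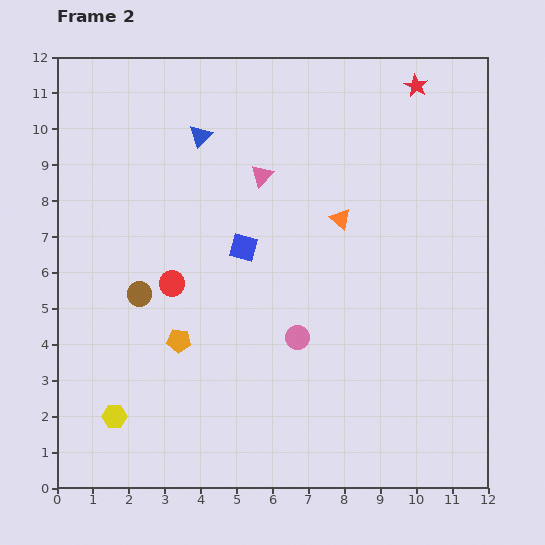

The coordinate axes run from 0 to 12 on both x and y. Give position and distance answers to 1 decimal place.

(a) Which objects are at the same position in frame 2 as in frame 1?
the red circle, the pink triangle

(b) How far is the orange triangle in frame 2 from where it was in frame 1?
4.0

The orange triangle moved from (10.5, 4.4) to (7.9, 7.5), a distance of √(2.6² + 3.1²) ≈ 4.0.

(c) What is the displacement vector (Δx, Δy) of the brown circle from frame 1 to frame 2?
(-1.8, 3.7)

The brown circle was at (4.1, 1.7) in frame 1 and (2.3, 5.4) in frame 2.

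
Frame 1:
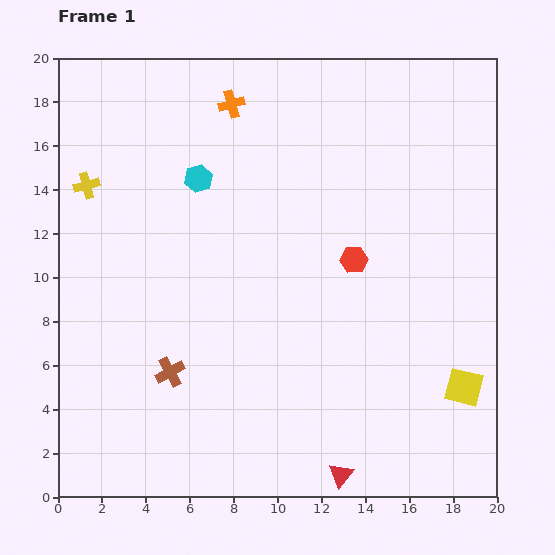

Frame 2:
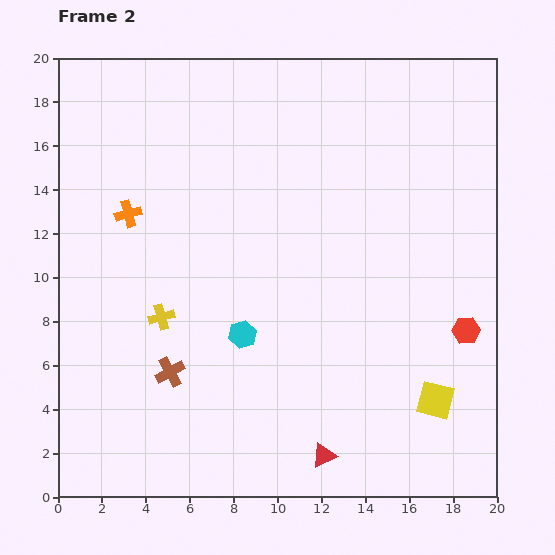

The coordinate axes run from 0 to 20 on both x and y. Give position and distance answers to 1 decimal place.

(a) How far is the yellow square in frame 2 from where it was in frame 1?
1.4

The yellow square moved from (18.5, 5.0) to (17.2, 4.4), a distance of √(1.3² + 0.6²) ≈ 1.4.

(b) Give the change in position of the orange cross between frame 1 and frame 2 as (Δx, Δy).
(-4.7, -5.0)

The orange cross was at (7.9, 17.9) in frame 1 and (3.2, 12.9) in frame 2.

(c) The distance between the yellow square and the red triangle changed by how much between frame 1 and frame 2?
-1.2

Distance in frame 1: 6.9. Distance in frame 2: 5.7.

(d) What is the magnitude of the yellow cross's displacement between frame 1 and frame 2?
6.9

The yellow cross moved from (1.3, 14.2) to (4.7, 8.2), a distance of √(3.4² + 6.0²) ≈ 6.9.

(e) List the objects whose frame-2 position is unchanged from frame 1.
the brown cross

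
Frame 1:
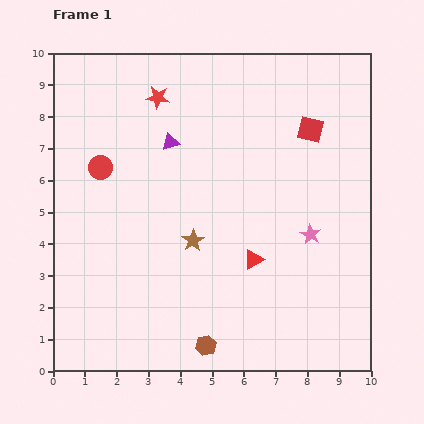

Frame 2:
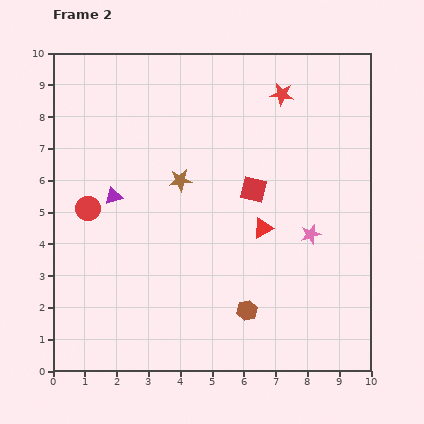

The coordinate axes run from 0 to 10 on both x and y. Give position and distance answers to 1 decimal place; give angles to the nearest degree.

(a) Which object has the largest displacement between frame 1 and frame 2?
the red star

(moved 3.9; next 2.6)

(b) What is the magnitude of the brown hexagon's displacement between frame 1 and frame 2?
1.7

The brown hexagon moved from (4.8, 0.8) to (6.1, 1.9), a distance of √(1.3² + 1.1²) ≈ 1.7.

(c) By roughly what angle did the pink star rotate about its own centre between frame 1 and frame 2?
28° clockwise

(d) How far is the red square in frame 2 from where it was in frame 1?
2.6

The red square moved from (8.1, 7.6) to (6.3, 5.7), a distance of √(1.8² + 1.9²) ≈ 2.6.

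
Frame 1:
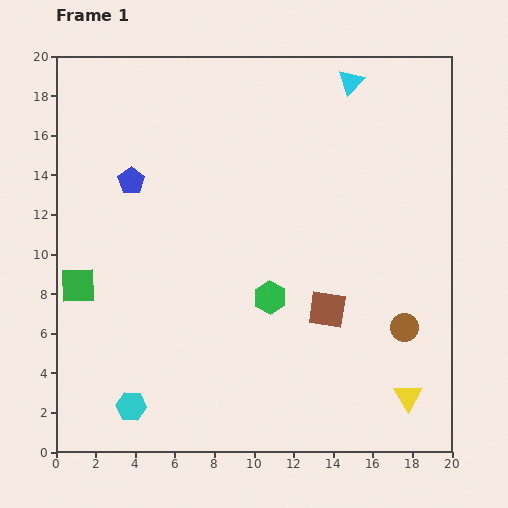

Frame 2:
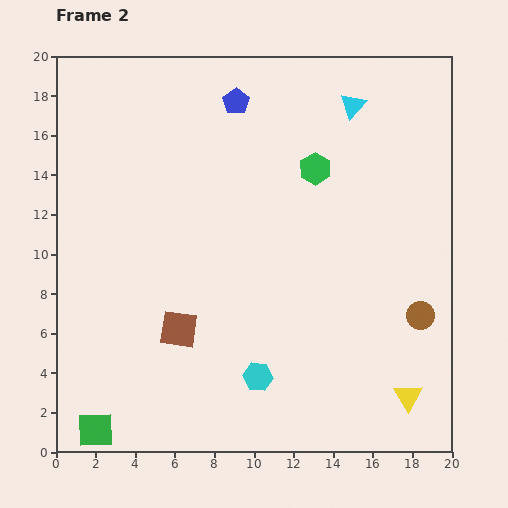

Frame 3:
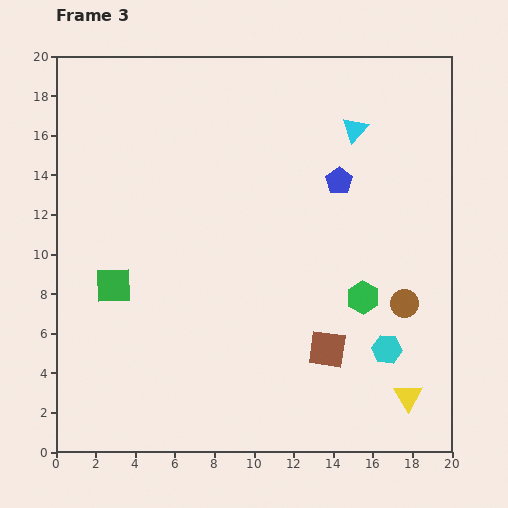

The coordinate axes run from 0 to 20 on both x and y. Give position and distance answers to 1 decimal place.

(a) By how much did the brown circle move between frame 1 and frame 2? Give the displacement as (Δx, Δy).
(0.8, 0.6)

The brown circle was at (17.6, 6.3) in frame 1 and (18.4, 6.9) in frame 2.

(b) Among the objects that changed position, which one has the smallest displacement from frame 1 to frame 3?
the brown circle

(moved 1.2)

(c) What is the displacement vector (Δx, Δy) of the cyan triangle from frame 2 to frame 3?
(0.1, -1.2)

The cyan triangle was at (15.0, 17.5) in frame 2 and (15.1, 16.3) in frame 3.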